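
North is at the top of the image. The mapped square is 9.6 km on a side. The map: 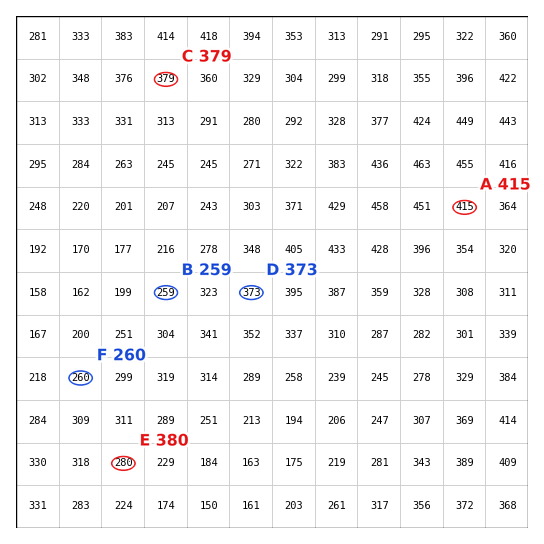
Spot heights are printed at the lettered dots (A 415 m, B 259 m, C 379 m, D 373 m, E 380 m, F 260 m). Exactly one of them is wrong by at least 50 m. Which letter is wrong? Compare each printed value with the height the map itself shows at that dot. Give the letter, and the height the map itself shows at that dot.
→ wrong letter E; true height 280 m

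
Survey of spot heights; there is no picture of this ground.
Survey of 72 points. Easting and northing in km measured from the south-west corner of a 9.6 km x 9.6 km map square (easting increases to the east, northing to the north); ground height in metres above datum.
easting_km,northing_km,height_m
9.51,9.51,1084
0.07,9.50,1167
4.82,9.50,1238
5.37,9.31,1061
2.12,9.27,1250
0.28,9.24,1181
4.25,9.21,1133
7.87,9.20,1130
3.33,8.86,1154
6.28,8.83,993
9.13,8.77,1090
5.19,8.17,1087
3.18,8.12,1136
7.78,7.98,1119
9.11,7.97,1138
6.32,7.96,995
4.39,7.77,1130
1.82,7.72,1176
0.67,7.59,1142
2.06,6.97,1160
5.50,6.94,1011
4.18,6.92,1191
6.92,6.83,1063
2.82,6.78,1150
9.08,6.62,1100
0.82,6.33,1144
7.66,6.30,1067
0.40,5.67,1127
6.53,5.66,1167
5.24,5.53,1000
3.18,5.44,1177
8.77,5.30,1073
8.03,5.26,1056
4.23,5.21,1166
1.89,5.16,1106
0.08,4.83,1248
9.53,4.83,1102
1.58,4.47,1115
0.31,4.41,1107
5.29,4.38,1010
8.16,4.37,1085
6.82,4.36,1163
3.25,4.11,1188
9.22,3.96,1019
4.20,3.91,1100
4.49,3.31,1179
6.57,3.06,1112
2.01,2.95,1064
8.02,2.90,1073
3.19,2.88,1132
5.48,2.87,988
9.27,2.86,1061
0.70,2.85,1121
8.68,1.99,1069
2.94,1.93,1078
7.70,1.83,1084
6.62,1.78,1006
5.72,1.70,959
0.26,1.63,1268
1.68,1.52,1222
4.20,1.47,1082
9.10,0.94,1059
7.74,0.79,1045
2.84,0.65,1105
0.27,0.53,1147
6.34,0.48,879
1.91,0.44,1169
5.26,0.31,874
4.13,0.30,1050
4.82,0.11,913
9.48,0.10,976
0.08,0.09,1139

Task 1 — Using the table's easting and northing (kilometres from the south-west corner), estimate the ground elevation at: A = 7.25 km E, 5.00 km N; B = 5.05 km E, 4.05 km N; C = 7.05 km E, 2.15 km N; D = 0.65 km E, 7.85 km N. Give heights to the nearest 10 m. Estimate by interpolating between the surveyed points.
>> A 1100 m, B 1100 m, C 1080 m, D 1170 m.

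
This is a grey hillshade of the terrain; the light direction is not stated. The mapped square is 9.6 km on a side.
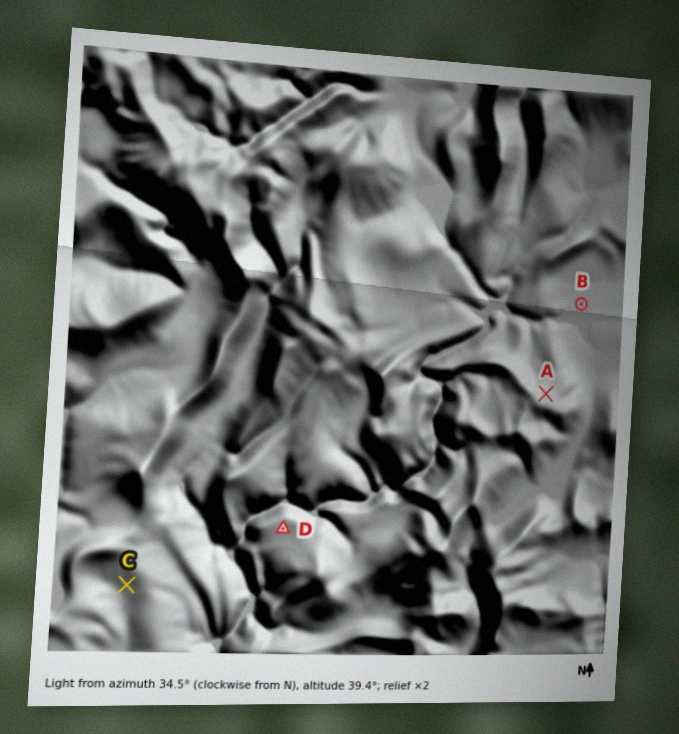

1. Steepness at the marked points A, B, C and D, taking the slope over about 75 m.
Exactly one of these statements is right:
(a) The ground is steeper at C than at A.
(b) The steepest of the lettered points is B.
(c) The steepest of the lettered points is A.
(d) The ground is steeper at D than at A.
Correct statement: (c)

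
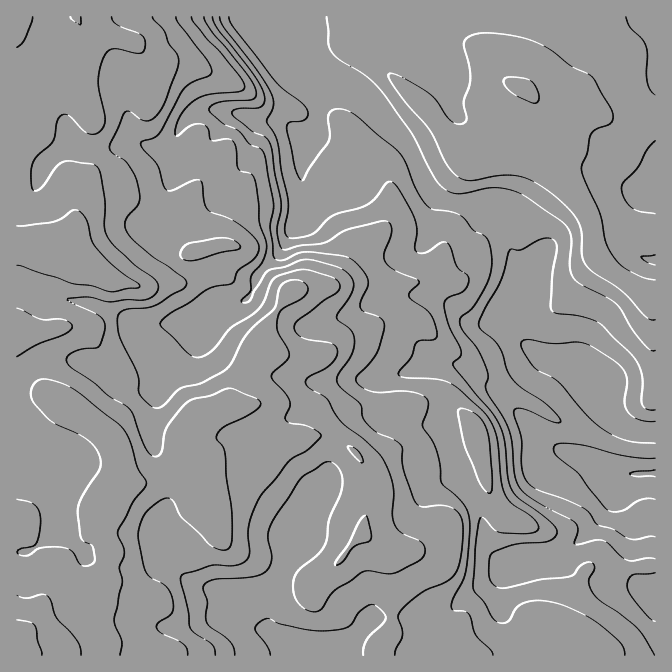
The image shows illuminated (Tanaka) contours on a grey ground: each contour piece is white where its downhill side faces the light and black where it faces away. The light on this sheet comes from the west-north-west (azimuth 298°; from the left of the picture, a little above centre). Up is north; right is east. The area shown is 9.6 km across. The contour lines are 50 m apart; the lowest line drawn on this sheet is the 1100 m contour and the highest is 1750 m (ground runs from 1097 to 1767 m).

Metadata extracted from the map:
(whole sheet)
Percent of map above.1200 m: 93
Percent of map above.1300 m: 71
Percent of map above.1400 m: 54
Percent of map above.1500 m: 38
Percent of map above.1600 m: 19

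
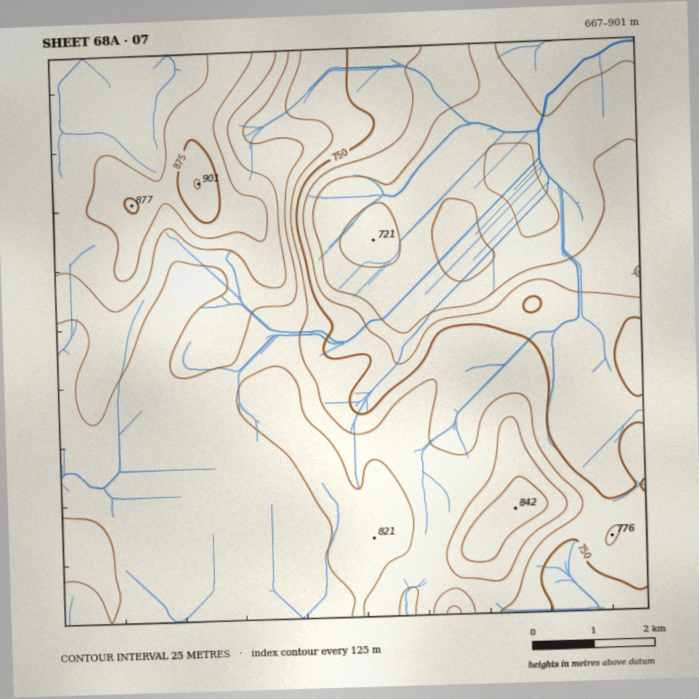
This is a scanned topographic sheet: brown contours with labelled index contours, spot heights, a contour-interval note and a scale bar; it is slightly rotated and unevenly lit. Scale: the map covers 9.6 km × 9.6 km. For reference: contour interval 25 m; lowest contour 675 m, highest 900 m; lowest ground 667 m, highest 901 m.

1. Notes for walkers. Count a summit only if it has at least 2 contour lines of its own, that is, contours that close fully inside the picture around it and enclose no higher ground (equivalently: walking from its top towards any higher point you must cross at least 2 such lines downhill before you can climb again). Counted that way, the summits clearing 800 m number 1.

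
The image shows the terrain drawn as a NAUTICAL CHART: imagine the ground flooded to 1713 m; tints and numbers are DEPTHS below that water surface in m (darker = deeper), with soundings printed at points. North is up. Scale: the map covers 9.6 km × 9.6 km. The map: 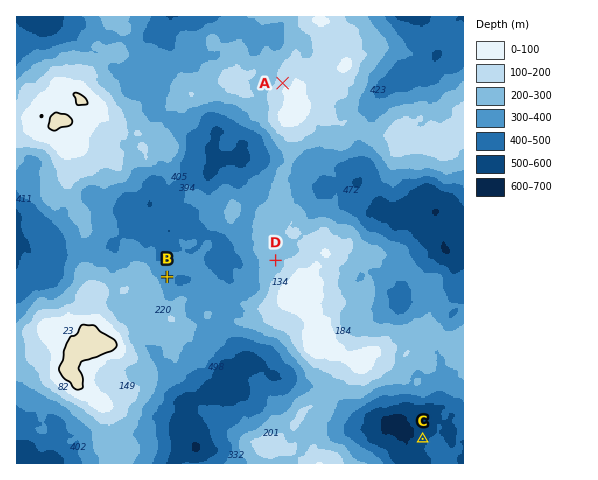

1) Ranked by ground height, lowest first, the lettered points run C B D A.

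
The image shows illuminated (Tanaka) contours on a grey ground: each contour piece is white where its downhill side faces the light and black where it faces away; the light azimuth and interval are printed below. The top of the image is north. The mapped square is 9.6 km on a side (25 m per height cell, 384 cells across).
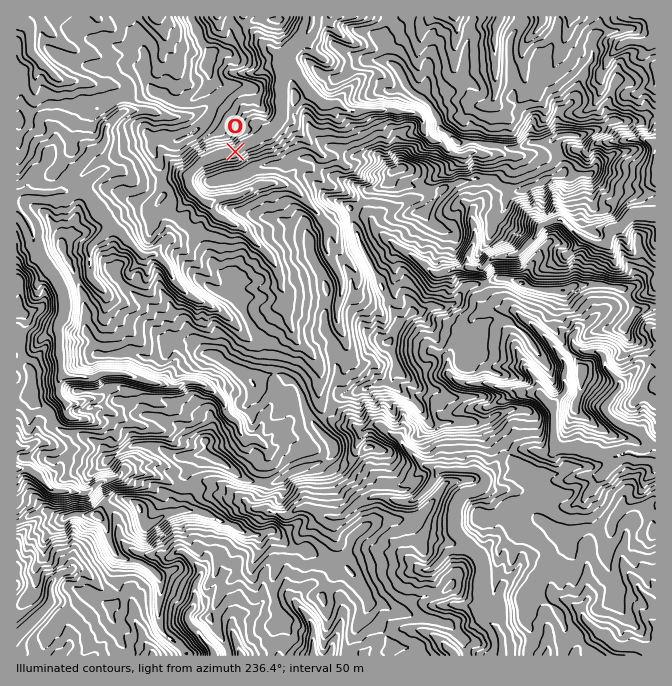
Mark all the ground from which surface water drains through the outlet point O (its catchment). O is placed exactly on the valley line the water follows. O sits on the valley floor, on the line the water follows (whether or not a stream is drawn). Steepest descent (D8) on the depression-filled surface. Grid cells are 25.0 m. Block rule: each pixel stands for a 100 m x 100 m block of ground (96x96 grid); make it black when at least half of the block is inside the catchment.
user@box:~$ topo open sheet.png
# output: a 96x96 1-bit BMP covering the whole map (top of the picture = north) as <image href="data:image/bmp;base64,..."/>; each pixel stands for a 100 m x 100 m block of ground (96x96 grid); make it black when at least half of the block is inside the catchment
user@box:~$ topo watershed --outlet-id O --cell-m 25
<image width="96" height="96" href="data:image/bmp;base64,Qk2+BAAAAAAAAD4AAAAoAAAAYAAAAGAAAAABAAEAAAAAAIAEAAATCwAAEwsAAAIAAAAAAAAA////AAAAAAAAAAAAAAAAAAAAAAAAAAAAAAAAAAAAAAAAAAAAAAAAAAAAAAAAAAAAAAAAAAAAAAAAAAAAAAAAAAAAAAAAAAAAAAAAAAAAAAAAAAAAAAAAAAAAAAAAAAAAAAAAAAAAAAAAAAAAAAAAAAAAAAAAAAAAAAAAAAAAAAAAAAAAAAAAAAAAAAAAAAAAAAAAAAAAAAAAAAAAAAAAAAAAAAAAAAAAAAAAAAAAAAAAAAAAAAAAAAAAAAAAAAAAAAAAAAAAAAAAAAAAAAAAAAAAAAAAAAAAAAAAAAAAAAAAAAAAAAAAAAAAAAAAAAAAAAAAAAAAAAAAAAAAAAAAAAAAAAAAAAAAAAAAAAAAAAAAAAAAAAAAAAAAAAAAAAAAAAAAAAAAAAAAAAAAAAAAAAAAAAAAAAAAAAAAAAAAAAAAAAAAAAAAAAAAAAAAAAAAAAAAAAAAAAAAAAAAAAAAAAAAAAAAAAAAAAAAAAAAAAAAAAAAAAAAAAAAAAAAAAAAAAAAAAAAAAAAAAAAAAAAAAAAAAAAAAAAAAAAAAAAAAAAAAAAAAAAAAAAAAAAAAAAAAwAAAAAAAAAAAAAAA4AAAAAAAAAAAAAAB4AAAAAAAAAAAAAAB8AAAAAAAAAAAAAAB/gAAAAAAAAAAAAAD/8AAAAAAAAAAAAAH//AAAAAAAAAAAAB///gAAAAAAAAAAAB///gAAAAAAAAAAAB///gAAAAAAAAAAAB///AAAAAAAAAAAAB///AAAAAAAAAAAAB///AAAAAAAAAAAAD///gAAAAAAAAAAAH///gAAAAAAAAAAAH///gAAAAAAAAAAAP///gAAAAAAAAAAAP///AAAAAAAAAAAAf///AAAAAAAAAAAA///+AAAAAAAAAAAA///+AAAAAAAAAAAA///8AAAAAAAAAAAB///8AAAAAAAAAAAD///4AAAAAAAAAAAH///4AAAAAAAAAAAH///wAAAAAAAAAAAP///wAAAAAAAAAAAP///wAAAAAAAAAAAf///gAAAAAAAAAAA////gAAAAAAAAAAB////gAAAAAAAAAAH////AAAAAAAAAAAP////gAAAAAAAAAAP////wAAAAAAAAAAP////4AAAAAAAAAAP////gAAAAAAAAAAP///+AAAAAAAAAAAP///wAAAAAAAAAAAP/5/gAAAAAAAAAAAf/wDAAAAAAAAAAAAf/gAAAAAAAAAAAAA//gAAAAAAAAAAAAAZ/AAAAAAAAAAAAAAAeAAAAAAAAAAAAAAAMAAAAAAAAAAAAAAAAAAAAAAAAAAAAAAAAAAAAAAAAAAAAAAAAAAAAAAAAAAAAAAAAAAAAAAAAAAAAAAAAAAAAAAAAAAAAAAAAAAAAAAAAAAAAAAAAAAAAAAAAAAAAAAAAAAAAAAAAAAAAAAAAAAAAAAAAAAAAAAAAAAAAAAAAAAAAAAAAAAAAAAAAAAAAAAAAAAAAAAAAAAAAAAAAAAAAAAAAAAAAAAAAAAAAAAAAAAAAAAAAAAAAAAAAAAAAAAAAAAAAAAAAAAA="/>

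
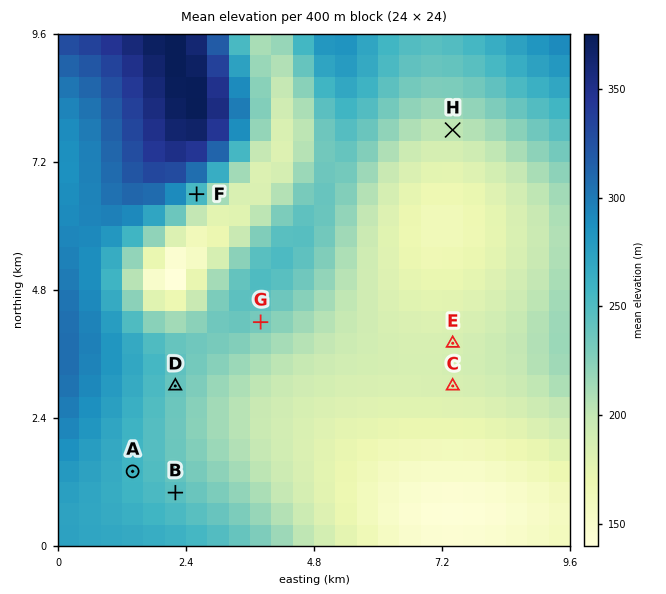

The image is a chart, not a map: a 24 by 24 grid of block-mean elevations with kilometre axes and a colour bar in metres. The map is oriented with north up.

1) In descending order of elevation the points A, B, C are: A B C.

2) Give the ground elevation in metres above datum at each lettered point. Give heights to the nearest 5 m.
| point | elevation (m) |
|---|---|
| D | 240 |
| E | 190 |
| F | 255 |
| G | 230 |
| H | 200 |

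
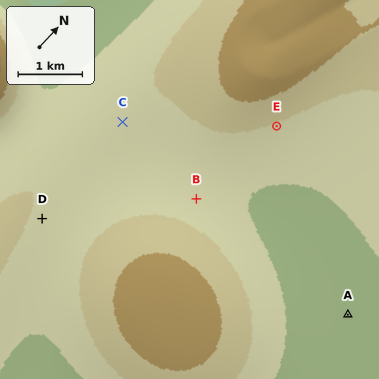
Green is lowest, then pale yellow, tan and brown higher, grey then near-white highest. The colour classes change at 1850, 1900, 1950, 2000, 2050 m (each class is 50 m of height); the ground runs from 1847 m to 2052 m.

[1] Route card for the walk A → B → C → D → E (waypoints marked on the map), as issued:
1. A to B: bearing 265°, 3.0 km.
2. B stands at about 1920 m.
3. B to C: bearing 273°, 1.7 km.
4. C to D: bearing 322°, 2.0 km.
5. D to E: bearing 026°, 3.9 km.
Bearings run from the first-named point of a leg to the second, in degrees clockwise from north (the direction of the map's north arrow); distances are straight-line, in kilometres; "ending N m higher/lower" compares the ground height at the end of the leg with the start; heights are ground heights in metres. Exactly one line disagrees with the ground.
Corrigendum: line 4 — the bearing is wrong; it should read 177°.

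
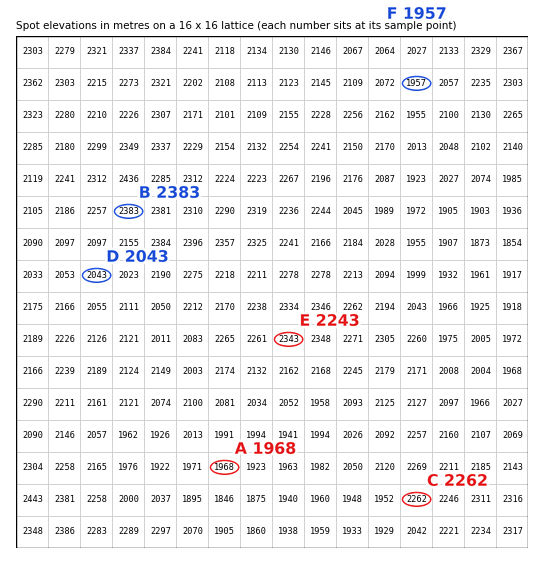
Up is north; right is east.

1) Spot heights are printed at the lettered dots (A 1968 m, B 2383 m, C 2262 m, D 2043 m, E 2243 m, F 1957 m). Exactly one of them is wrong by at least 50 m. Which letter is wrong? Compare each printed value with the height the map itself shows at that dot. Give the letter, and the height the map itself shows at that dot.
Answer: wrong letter E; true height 2343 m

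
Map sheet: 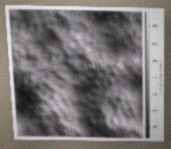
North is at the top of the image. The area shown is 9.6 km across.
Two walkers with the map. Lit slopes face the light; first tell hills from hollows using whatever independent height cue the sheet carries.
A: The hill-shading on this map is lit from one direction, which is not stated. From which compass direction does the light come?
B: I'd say NE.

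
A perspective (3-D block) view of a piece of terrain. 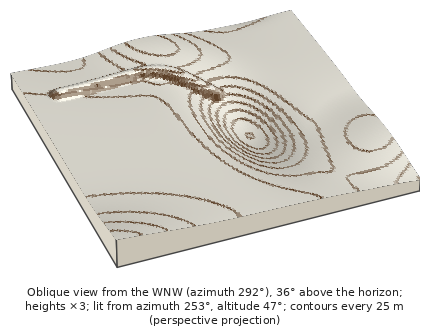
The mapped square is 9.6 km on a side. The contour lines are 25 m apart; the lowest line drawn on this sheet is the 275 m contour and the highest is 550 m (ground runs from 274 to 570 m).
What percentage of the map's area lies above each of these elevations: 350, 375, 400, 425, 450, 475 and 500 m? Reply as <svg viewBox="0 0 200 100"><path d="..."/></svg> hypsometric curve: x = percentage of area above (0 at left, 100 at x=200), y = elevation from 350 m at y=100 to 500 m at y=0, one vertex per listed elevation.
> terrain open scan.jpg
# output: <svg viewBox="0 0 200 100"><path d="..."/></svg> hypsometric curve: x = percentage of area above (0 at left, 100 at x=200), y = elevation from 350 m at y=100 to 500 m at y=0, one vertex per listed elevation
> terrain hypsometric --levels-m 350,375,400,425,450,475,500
<svg viewBox="0 0 200 100"><path d="M191 100l-4-17-7-16-17-17-67-17-68-16-16-17"/></svg>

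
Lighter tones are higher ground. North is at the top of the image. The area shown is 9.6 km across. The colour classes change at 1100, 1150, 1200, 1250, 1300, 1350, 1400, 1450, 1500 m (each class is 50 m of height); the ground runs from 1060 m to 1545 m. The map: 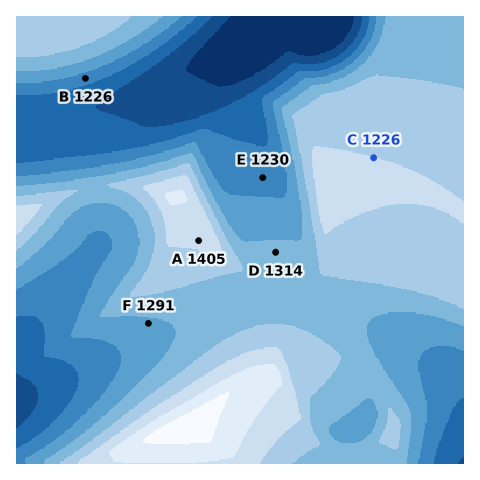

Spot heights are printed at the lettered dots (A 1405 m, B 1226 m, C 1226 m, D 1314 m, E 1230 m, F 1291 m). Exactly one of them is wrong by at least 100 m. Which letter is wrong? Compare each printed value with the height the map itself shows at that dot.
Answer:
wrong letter C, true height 1401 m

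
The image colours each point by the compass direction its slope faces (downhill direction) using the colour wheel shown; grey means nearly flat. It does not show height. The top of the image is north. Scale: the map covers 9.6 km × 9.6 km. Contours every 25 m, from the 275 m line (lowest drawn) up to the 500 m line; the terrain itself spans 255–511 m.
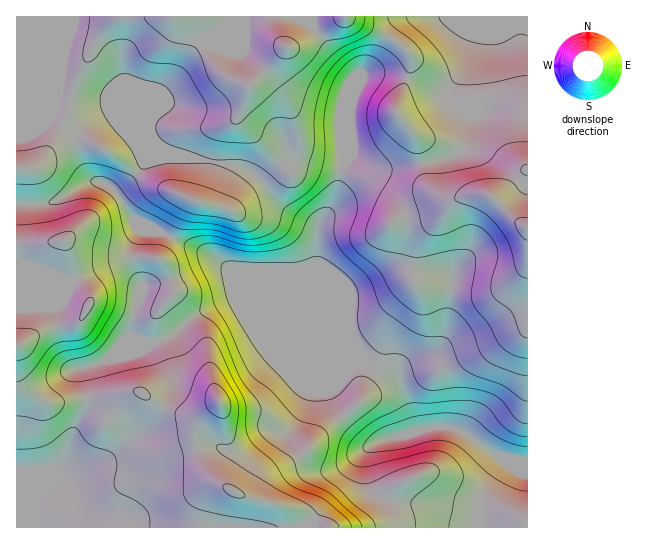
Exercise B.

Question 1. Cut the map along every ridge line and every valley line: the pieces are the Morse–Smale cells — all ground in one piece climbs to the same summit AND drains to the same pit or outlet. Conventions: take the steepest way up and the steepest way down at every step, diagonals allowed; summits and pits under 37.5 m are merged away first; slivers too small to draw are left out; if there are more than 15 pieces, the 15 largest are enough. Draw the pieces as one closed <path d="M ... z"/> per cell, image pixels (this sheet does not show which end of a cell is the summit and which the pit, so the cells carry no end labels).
<path d="M346 16l-329 0-1 187 21 2 14-2 42-22 13 3 11 8 14-12 15-17 16-4 31-2 44 8 12 6 16 15 7 11 13 12 26 15 6 8 4-11 14-19 8-37 8-8 12 8 14 4 12 0 32-6-4-22-21-30 15-42 0-14-13-12z"/><path d="M234 299l-35 14-25 22-11 5-20 4-59 25 4 22 0 16-16 28-5 24-8 12-43 18 1 39 463-1 0-14-5-2-49-7-28-1-20-7-5-5-5-14-1-29-22 16-10 4-14 0-10-5-11-13-7-12 0-8 12-21 4-16 32-13 12-13 14-5-14-14-8-4z"/><path d="M413 268l-15 1-31 16-16 6 0 39 5 16 5 8-1 1 7 7-14 5-12 13-32 13-4 16-12 21 0 8 11 17 17 13 18-1 30-20-2 4 0 19 2 12 4 9 10 8 15 4 28 1 49 7 5 2 1 15 46 0 0-67-26-4-35-24-13-5-18-1-14 4-6-1-3-15-11-29 0-16 8-9 21-6 10-8 7-18 5-51-9-5z"/><path d="M351 157l-8 8-8 37-16 24-3 23 3 21 29 71 10 11-7-22 0-39 16-6 24-13 14-4 26 3 19 5 2 2 0 13-7 44-5 12-10 8-21 6-8 9 0 16 11 29 3 15 6 1 14-4 18 1 13 5 35 24 26 4 1-291-33 30-4-4-9-3-35 6-16-10-4-6-6-19-44 5-14-4z"/><path d="M98 181l-11 2-36 20-14 2-21 0 1 283 40-16 7-7 8-30 16-28 0-16-4-22 63-26-16-6 6-40 4-11-8-20-1-13 9-22 16 0-23-11-15-25-9-8z"/><path d="M193 157l-31 2-19 6-11 14-16 14 17 26 74 34 28 19 67 27 45 42 1-3-31-72-1-37-9-8-22-12-13-12-7-11-16-15-12-6z"/><path d="M527 16l-28 0-14 15-12 6-6 24-19 32 3 9 6 6 15 7-5 30-6 8-6 3-34 9 6 18 4 6 12 8 14 2 10-4 15-2 9 3 4 4 33-31z"/><path d="M498 16l-151 1 51 26 13 12 0 14-15 42 21 30 5 23 33-8 9-6 5-15 3-20-15-7-6-6-3-9 19-32 6-24 12-6z"/>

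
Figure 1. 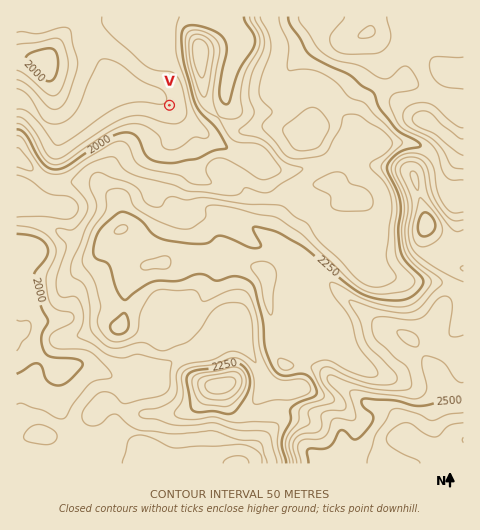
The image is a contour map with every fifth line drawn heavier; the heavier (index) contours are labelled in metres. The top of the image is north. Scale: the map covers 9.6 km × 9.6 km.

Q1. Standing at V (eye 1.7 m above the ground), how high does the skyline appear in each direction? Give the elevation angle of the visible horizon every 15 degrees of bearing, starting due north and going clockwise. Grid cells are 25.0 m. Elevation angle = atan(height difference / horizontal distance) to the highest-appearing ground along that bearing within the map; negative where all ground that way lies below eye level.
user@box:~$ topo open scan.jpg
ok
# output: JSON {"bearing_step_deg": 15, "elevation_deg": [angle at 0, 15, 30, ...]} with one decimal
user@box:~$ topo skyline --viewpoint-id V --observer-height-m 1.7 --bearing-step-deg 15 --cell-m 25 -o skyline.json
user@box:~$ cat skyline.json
{"bearing_step_deg": 15, "elevation_deg": [4.6, 8.5, 15.7, 18.1, 19.1, 18.7, 16.3, 11.6, 7.0, 7.0, 8.0, 8.3, 8.6, 9.0, 9.6, 9.0, 7.0, 4.1, 1.4, 3.5, 2.2, 0.8, 3.1, 4.8]}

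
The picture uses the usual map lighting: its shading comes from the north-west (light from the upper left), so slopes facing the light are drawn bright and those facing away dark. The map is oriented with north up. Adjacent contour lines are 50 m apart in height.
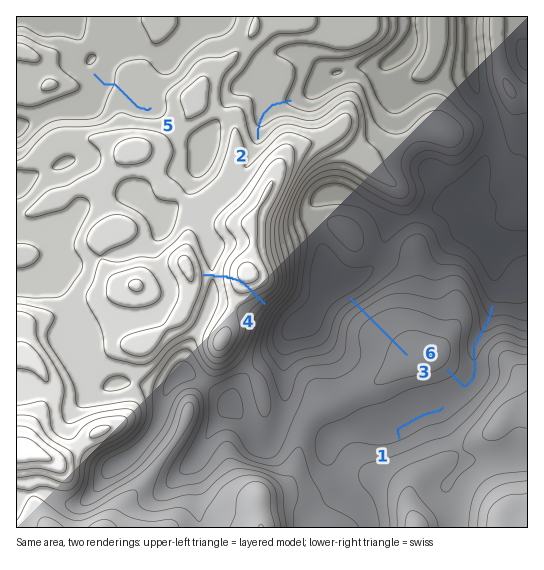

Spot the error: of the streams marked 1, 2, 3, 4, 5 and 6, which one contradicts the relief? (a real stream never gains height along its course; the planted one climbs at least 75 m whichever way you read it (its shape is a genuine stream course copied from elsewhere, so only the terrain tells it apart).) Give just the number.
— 4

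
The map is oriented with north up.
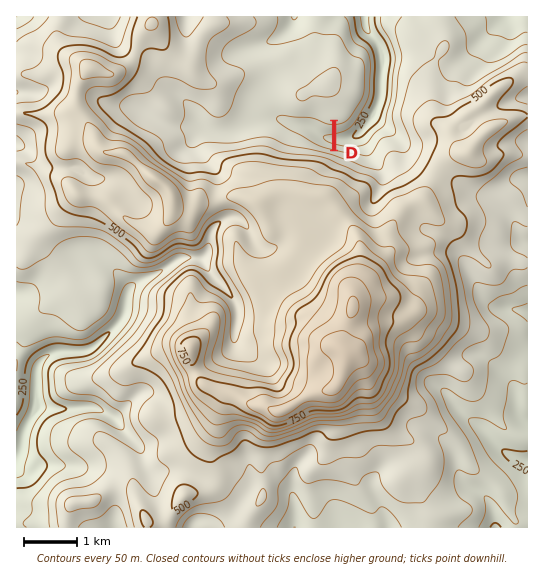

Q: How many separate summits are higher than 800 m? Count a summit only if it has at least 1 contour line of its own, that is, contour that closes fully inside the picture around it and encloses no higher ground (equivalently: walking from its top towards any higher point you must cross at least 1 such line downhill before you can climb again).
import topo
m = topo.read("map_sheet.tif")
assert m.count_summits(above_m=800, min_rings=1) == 2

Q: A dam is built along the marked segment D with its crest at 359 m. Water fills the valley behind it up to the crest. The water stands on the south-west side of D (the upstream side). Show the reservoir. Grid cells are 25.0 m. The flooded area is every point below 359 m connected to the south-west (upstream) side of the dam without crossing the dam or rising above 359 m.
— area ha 53.4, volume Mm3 11.2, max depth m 71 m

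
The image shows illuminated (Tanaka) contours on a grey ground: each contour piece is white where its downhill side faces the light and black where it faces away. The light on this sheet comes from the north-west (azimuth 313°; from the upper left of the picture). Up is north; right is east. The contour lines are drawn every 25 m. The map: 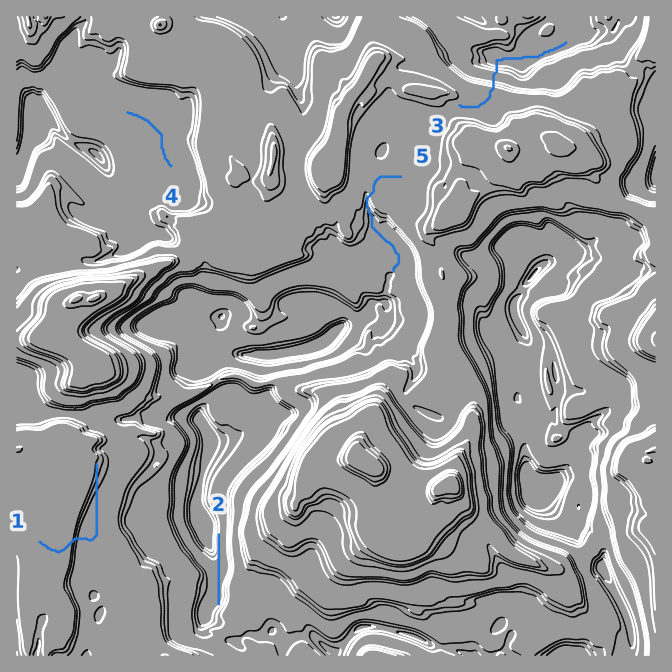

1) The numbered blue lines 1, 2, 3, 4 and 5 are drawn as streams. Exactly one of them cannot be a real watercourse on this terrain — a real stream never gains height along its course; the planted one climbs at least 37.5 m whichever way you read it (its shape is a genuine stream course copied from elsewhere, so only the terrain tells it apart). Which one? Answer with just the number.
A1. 1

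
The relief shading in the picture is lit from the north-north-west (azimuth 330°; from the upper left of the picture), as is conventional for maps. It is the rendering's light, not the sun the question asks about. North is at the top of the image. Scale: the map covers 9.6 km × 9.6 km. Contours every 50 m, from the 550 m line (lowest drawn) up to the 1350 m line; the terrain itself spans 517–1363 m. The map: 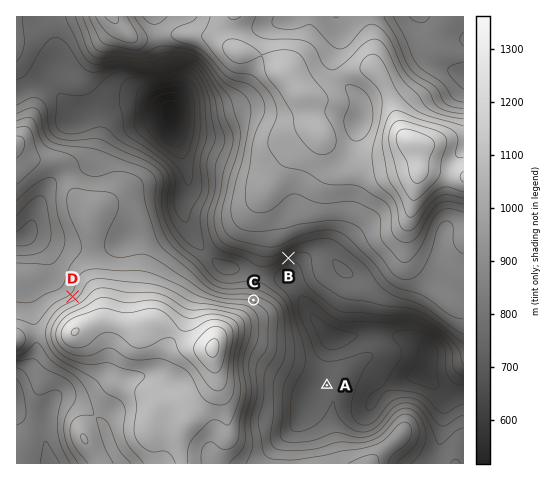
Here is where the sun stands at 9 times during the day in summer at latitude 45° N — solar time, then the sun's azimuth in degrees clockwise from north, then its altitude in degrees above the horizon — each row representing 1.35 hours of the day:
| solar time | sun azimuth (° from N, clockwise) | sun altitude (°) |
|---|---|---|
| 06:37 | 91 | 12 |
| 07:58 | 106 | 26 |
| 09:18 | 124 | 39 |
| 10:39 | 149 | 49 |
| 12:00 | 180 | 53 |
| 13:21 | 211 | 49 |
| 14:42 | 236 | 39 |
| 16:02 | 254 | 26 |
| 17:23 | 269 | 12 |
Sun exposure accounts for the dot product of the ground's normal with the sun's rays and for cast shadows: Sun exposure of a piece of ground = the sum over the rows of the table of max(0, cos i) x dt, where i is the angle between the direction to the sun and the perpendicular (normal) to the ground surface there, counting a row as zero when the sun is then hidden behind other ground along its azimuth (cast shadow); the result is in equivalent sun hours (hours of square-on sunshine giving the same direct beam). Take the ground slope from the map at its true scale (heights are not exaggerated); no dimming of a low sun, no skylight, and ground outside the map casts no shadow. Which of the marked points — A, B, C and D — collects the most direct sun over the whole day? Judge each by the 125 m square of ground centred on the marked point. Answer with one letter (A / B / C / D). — B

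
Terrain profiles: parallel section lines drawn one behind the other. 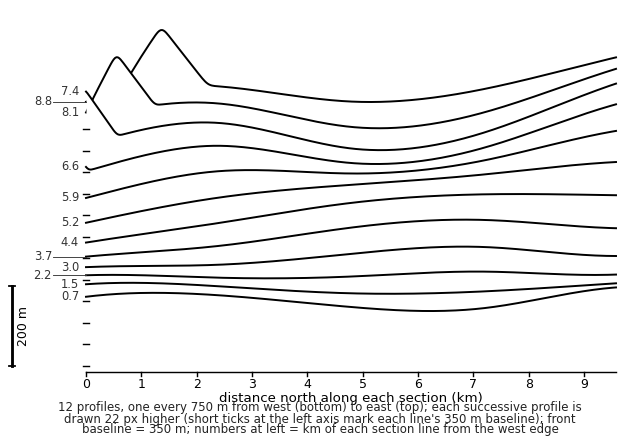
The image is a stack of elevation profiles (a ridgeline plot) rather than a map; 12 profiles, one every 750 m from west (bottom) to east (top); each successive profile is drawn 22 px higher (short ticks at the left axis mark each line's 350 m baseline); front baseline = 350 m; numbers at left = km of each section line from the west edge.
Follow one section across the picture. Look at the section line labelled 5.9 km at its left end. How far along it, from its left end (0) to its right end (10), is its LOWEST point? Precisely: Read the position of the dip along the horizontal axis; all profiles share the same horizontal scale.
0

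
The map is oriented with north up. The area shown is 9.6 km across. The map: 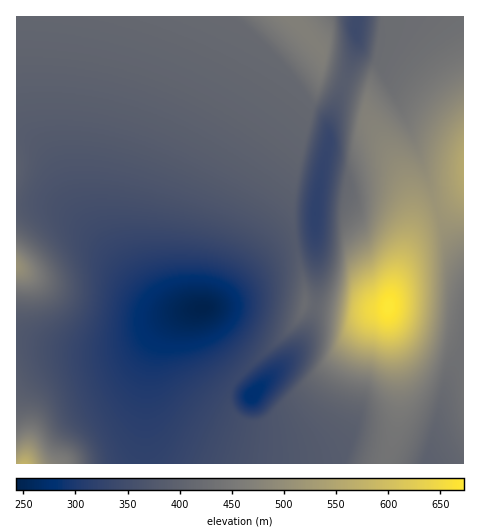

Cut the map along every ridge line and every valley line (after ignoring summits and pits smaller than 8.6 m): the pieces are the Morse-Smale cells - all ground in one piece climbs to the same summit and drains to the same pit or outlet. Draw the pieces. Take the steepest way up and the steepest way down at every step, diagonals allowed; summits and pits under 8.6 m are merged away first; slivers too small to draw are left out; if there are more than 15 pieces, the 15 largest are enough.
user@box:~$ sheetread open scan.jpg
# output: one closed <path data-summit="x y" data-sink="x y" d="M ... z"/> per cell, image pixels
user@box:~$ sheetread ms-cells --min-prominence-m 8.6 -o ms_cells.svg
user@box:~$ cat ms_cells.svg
<path data-summit="291 17" data-sink="203 308" d="M291 16l-275 1 0 115 12 4 16 14 8 11 20 43 8 12 53 63 20 21 14 8 8 2 19 0 20-5 11-8 46-43 24-11-4-19 3-49 15-69 8-15 6-37-11-15z"/><path data-summit="389 307" data-sink="203 308" d="M388 309l-13 6-7 6-30 43-28 46-18 13-20 5-12 0-15-4-13-11-5-15 3-10 4-6-14-13-13-21-7-21 0-18-8 1-13 6-19 20-10 25-4 34-2 68 241 1 10-31 5-33-1-26z"/><path data-summit="389 307" data-sink="315 214" d="M346 82l-3 3-15 40 1 19-13 60 1 83-2 19 31 5 36-1 4-1 3-4 4-18 15-45 4-18 0-25-13-34-32-50 1-21-4-4z"/><path data-summit="389 307" data-sink="426 463" d="M438 212l-14 6-9 10-12 28-14 44-1 19 11 55 1 26-5 33-9 31 78-1 0-205-16-22z"/><path data-summit="24 463" data-sink="203 308" d="M182 314l-14 5-32 24-25 8-34 0-44-9-16-2-1 123 128 1 2-69 4-34 6-18 8-14z"/><path data-summit="17 266" data-sink="203 308" d="M47 205l-31 1 1 134 16 2 44 9 34 0 25-8 32-24 23-8-16-1-17-7-20-17-49-56-21-17z"/><path data-summit="463 167" data-sink="356 31" d="M463 16l-106 1-1 17 3 13 6 10 14 7 22 42 13 32 24 73 10-5 16-12z"/><path data-summit="305 304" data-sink="203 308" d="M294 244l-11 3-12 7-46 43-11 8-13 4-2 3 1 15 7 21 13 21 14 12 61-58 8-12 2-7 0-14z"/><path data-summit="389 307" data-sink="252 396" d="M321 306l-6 1-5 18-14 25-44 45-17-13-3 2-4 7 0 14 4 8 7 8 13 6 20 1 20-5 13-8 10-11 23-40 30-43 7-6 12-6-41 2z"/><path data-summit="389 307" data-sink="356 31" d="M358 43l-13 39 19 8 4 4-1 21 32 50 8 17 5 17 0 25-3 18 9-20 19-13-23-71-13-32-22-42-17-10z"/><path data-summit="291 17" data-sink="315 214" d="M321 72l-5 24-7 10-15 69-3 49 4 20 13-3 7-5 2-40 12-52-1-19 16-41-1-3-15-4z"/><path data-summit="389 307" data-sink="203 308" d="M19 133l-3 0 0 71 31 1 9 2 19 11 22 20 1-2-26-32-24-50-12-12z"/><path data-summit="291 17" data-sink="356 31" d="M356 16l-65 1 31 33 1 9-3 12 8 6 16 5 14-36-2-12z"/><path data-summit="305 304" data-sink="252 396" d="M308 304l-4 1-3 10-6 8-61 58 15 13 3 1 39-39 10-13 9-18 5-17-1-3z"/><path data-summit="305 304" data-sink="315 214" d="M315 231l-2 8-18 5 9 39 1 21 4 1 5 0 2-3z"/>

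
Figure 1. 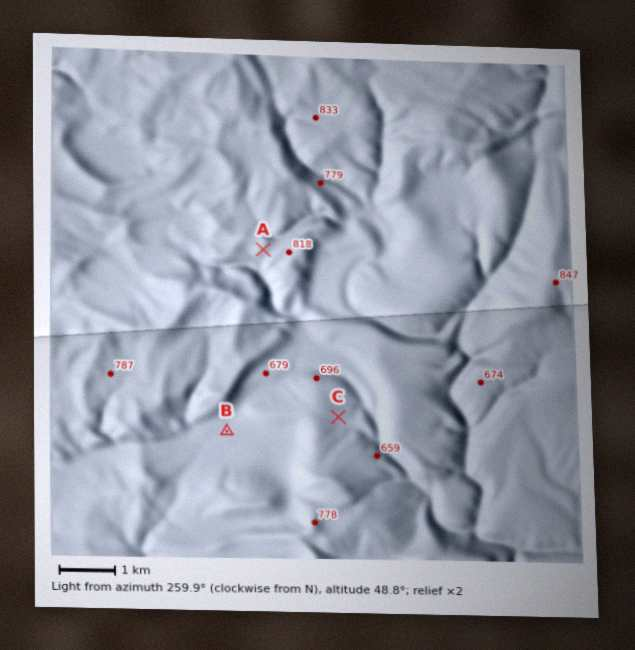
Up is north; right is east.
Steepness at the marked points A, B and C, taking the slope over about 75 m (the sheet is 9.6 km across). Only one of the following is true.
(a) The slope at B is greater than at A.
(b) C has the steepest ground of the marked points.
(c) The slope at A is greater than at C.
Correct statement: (c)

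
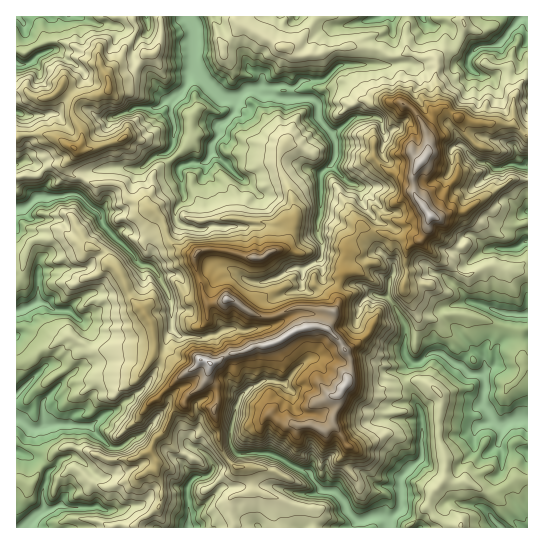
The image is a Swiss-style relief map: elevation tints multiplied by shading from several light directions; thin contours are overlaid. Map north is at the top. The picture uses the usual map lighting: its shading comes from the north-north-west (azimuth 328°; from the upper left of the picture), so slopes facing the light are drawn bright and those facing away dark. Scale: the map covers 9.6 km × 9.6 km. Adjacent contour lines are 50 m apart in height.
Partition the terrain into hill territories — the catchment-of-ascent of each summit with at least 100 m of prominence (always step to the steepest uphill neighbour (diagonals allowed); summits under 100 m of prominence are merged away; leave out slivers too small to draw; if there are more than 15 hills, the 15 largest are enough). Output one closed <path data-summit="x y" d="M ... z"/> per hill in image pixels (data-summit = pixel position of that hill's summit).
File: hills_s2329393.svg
<path data-summit="210 363" d="M527 16l-338 0 4 10 2 41-6 7-4 13-13 14-1 13 4 11-2 18-7 10-11 3-12 11-6 2-31-1-19 4-12 23-22 2-10 0 6-19-10-11-10-6-13 4 1 363 511-1 0-314-5 0-4 6 0 8 5 8 1 7-10 6-26 1-14-12-5-2-5 1-8 10 0 7 14 9-14 12-6 9-9-8-11-3-8-8-13 5-16 3-1-7-14-15-4-8-2-12 3-9-12-15-4-17-5-6 6-9 22-19 2-20-2-4-2-10-4-4-22 0 0-11-6-9-8-9-11 0-13 13-4-2-22-1 0-9 11-9 21 0 16-15 70-1 7-19 9-14 0-8 8 4 12-2 6 4 2 10 5 5 15 7-5 10 1 6 9 8 15 4 8 18 2 9 8 15 0 10 4 15-12-5-28-5-10 10 0 3 10 11 12 3 7 5 7 0 4 11 22 20 0 4z"/><path data-summit="430 217" d="M427 24l-3 10-12 19-3 11-70 1-16 15-21 0-11 9 0 9 22 1 4 2 13-13 11 0 8 9 6 9 0 11 22 0 4 4 2 10 2 4-2 20-16 13-12 15 5 6 4 17 12 15-3 9 2 12 4 8 14 15 1 7 16-3 13-5 8 8 11 3 9 8 6-9 14-12-14-9 0-7 8-10 5-1 5 2 14 12 26-1 10-6-1-7-5-8 0-8 4-6 5-2 0-8-1-4-22-20-4-11-7 0-7-5-12-3-10-11 0-3 10-10 38 9-2-24-8-15-2-9-8-18-15-4-9-8-1-6 5-10-15-7-5-5-3-11-5-3-12 2z"/><path data-summit="74 147" d="M187 16l-40 0 1 15-5 4-33-11-11 1-20-9-60 1 5 6 3 12 5 6 7 13-12 10-11-1 0 100 13-2 10 6 8 7 2 8-4 5-2 10 32-2 12-23 19-4 31 1 6-2 12-11 11-3 6-6 3-16-4-17 1-13 13-14 4-13 6-7-2-41z"/>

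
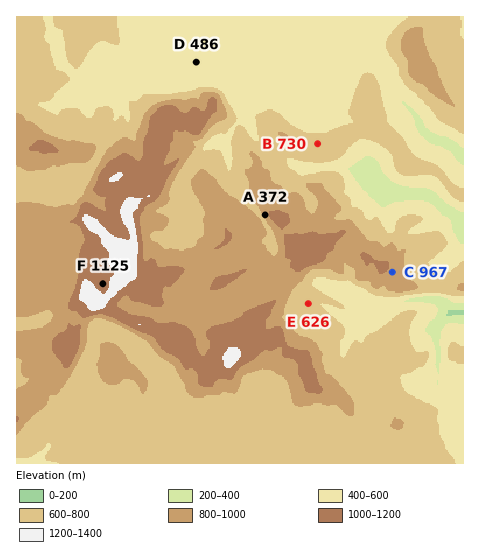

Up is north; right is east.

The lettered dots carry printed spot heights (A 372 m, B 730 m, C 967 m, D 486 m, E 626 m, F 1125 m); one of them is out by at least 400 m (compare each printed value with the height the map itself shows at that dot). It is A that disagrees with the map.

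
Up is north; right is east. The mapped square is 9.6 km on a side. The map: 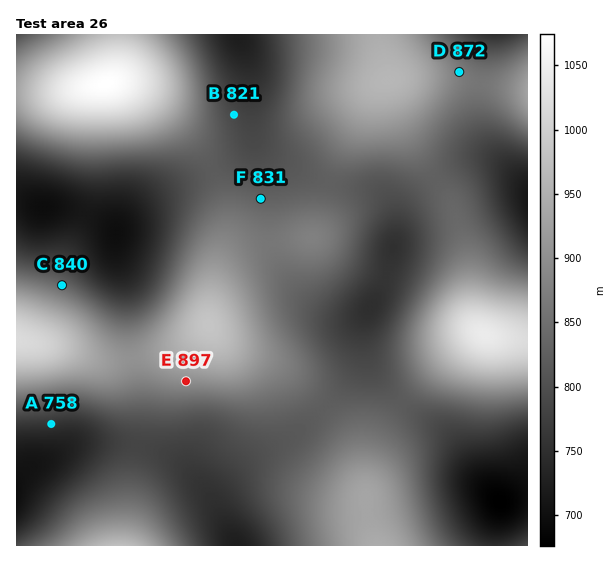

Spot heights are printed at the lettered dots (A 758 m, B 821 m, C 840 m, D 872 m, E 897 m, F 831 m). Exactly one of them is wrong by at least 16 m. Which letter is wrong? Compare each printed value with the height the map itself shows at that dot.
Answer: B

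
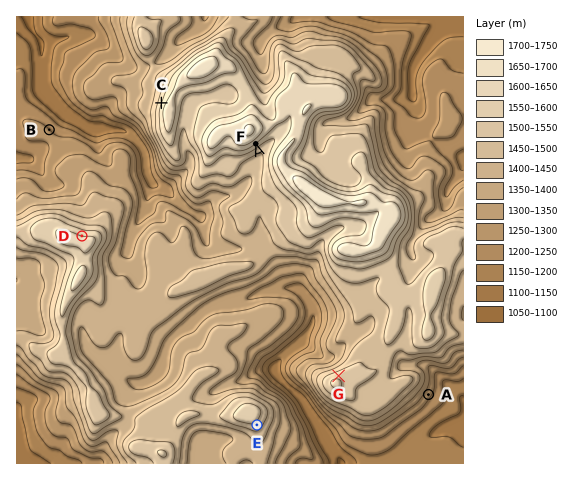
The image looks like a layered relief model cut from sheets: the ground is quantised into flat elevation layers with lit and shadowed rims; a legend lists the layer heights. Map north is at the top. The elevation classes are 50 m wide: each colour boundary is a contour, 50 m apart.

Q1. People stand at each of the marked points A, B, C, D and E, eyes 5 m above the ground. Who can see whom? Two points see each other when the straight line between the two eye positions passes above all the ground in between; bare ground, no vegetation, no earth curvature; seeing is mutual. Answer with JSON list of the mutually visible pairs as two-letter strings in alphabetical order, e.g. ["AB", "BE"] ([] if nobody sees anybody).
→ ["BC", "BD", "CD"]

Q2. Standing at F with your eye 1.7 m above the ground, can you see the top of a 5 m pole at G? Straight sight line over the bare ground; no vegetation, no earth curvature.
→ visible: true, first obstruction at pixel None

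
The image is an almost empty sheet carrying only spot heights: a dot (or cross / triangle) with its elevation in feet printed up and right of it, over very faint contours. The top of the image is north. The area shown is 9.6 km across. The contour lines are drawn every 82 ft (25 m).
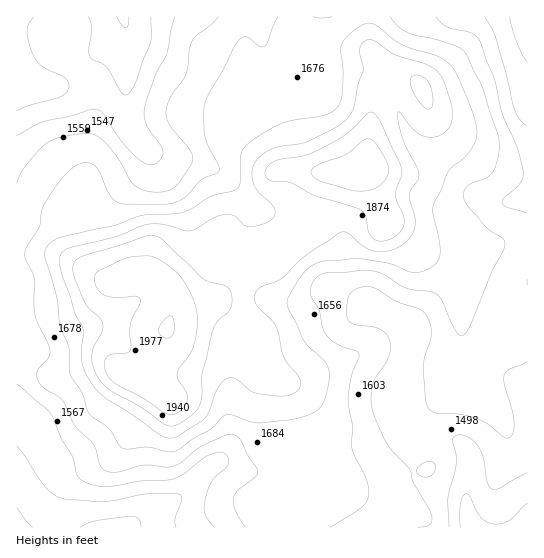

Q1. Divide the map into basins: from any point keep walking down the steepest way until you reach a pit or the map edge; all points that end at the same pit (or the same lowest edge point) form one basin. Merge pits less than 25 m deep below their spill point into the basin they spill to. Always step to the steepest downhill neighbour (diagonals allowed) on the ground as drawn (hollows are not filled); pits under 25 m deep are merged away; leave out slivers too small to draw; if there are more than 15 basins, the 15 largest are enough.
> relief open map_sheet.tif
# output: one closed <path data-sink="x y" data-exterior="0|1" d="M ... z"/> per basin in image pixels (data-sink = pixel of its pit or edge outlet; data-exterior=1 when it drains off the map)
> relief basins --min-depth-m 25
<path data-sink="123 17" data-exterior="1" d="M369 16l-352 0-1 239 39 0 12 4 43 22 8-1 13-7 24 3 8 5 6 9 4 23 5-4 39-10 26-27 46-29 4-6 10-31 12-24 7-9 33 0 16-7-3-25 5-30 8-6 40-18-19-18-31-19z"/><path data-sink="527 527" data-exterior="1" d="M370 167l-15 6-33 0-7 9-12 24-10 31-4 6-46 29-26 27-16 4 14 0 6 2 31 30 15 32 20 20 9 46 8 14 28 28 11 16 18 8 20 15 2 14 144 0 1-290-18 1-39 16-20 0-28-4-36-29-3-13-13-30z"/><path data-sink="110 527" data-exterior="1" d="M55 255l-39 2 0 270 275 1 1-14 9-5 8-15 3-9 0-14-16-36-8-44-3-5-18-19-15-32-31-30-6-2-8 0-26 6-7 3-3 4 1-17-3-9-4-7-10-7-24-3-13 7-8 1-43-22z"/><path data-sink="527 17" data-exterior="1" d="M527 16l-158 1 2 33 31 19 19 18-32 14-16 10-5 30 3 38 13 30 3 13 36 29 28 4 20 0 39-16 18-2z"/>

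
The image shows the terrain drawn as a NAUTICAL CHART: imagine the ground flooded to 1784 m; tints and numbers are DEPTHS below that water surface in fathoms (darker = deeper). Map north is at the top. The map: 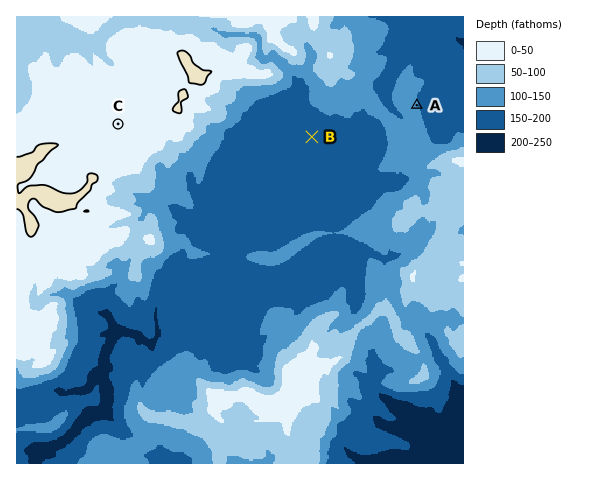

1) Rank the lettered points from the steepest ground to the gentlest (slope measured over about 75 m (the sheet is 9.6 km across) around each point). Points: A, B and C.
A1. A C B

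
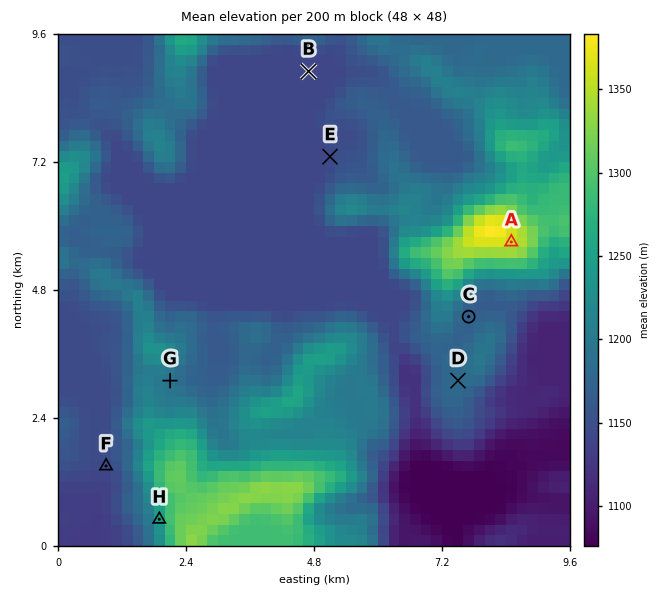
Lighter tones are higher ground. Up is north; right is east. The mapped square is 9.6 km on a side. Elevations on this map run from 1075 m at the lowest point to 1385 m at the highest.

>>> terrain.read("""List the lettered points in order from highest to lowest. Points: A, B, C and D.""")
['A', 'D', 'C', 'B']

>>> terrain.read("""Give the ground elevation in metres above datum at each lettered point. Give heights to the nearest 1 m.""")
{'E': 1143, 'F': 1145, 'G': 1193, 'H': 1241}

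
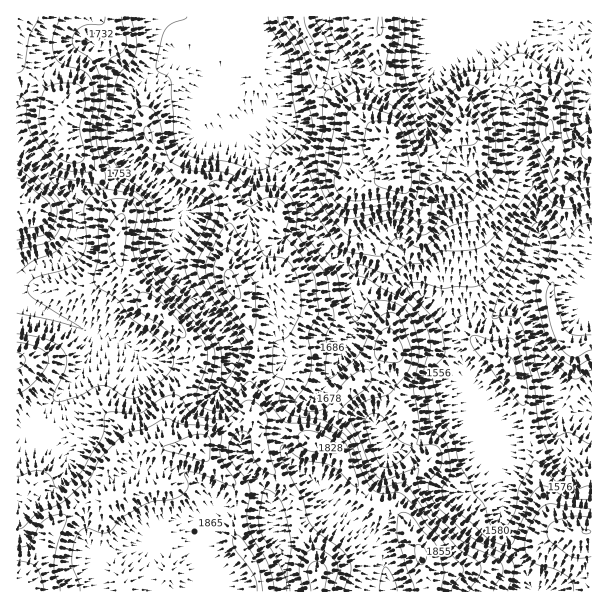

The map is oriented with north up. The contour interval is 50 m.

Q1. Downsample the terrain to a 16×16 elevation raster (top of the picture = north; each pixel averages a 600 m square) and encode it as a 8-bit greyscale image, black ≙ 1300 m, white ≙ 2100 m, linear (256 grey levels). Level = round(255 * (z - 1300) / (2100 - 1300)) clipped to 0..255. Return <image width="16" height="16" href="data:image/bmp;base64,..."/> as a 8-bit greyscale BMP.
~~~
<image width="16" height="16" href="data:image/bmp;base64,Qk02BQAAAAAAADYEAAAoAAAAEAAAABAAAAABAAgAAAAAAAABAAATCwAAEwsAAAABAAAAAAAAAAAAAAEBAQACAgIAAwMDAAQEBAAFBQUABgYGAAcHBwAICAgACQkJAAoKCgALCwsADAwMAA0NDQAODg4ADw8PABAQEAAREREAEhISABMTEwAUFBQAFRUVABYWFgAXFxcAGBgYABkZGQAaGhoAGxsbABwcHAAdHR0AHh4eAB8fHwAgICAAISEhACIiIgAjIyMAJCQkACUlJQAmJiYAJycnACgoKAApKSkAKioqACsrKwAsLCwALS0tAC4uLgAvLy8AMDAwADExMQAyMjIAMzMzADQ0NAA1NTUANjY2ADc3NwA4ODgAOTk5ADo6OgA7OzsAPDw8AD09PQA+Pj4APz8/AEBAQABBQUEAQkJCAENDQwBEREQARUVFAEZGRgBHR0cASEhIAElJSQBKSkoAS0tLAExMTABNTU0ATk5OAE9PTwBQUFAAUVFRAFJSUgBTU1MAVFRUAFVVVQBWVlYAV1dXAFhYWABZWVkAWlpaAFtbWwBcXFwAXV1dAF5eXgBfX18AYGBgAGFhYQBiYmIAY2NjAGRkZABlZWUAZmZmAGdnZwBoaGgAaWlpAGpqagBra2sAbGxsAG1tbQBubm4Ab29vAHBwcABxcXEAcnJyAHNzcwB0dHQAdXV1AHZ2dgB3d3cAeHh4AHl5eQB6enoAe3t7AHx8fAB9fX0Afn5+AH9/fwCAgIAAgYGBAIKCggCDg4MAhISEAIWFhQCGhoYAh4eHAIiIiACJiYkAioqKAIuLiwCMjIwAjY2NAI6OjgCPj48AkJCQAJGRkQCSkpIAk5OTAJSUlACVlZUAlpaWAJeXlwCYmJgAmZmZAJqamgCbm5sAnJycAJ2dnQCenp4An5+fAKCgoAChoaEAoqKiAKOjowCkpKQApaWlAKampgCnp6cAqKioAKmpqQCqqqoAq6urAKysrACtra0Arq6uAK+vrwCwsLAAsbGxALKysgCzs7MAtLS0ALW1tQC2trYAt7e3ALi4uAC5ubkAurq6ALu7uwC8vLwAvb29AL6+vgC/v78AwMDAAMHBwQDCwsIAw8PDAMTExADFxcUAxsbGAMfHxwDIyMgAycnJAMrKygDLy8sAzMzMAM3NzQDOzs4Az8/PANDQ0ADR0dEA0tLSANPT0wDU1NQA1dXVANbW1gDX19cA2NjYANnZ2QDa2toA29vbANzc3ADd3d0A3t7eAN/f3wDg4OAA4eHhAOLi4gDj4+MA5OTkAOXl5QDm5uYA5+fnAOjo6ADp6ekA6urqAOvr6wDs7OwA7e3tAO7u7gDv7+8A8PDwAPHx8QDy8vIA8/PzAPT09AD19fUA9vb2APf39wD4+PgA+fn5APr6+gD7+/sA/Pz8AP39/QD+/v4A////AODEvLm3tbunu5qUpohrWWXPx723trayn6KVnJtpTmd3uMPKwry2rKGVl5VsRztWV6uqw8XHxK2jn41mZT84PS6jpbLAxr2yo6BxYlU4NzAcqZ+joqyTpIx5e21KNjwrF7SclZakj4+MdXN+TjpIJzWUkZSlpn+bkXhlcUg3NDA9kJaipXmUpJV2V05AQDMyOp2PqI1qkJWGYmFdWFBDLjzGl6ONY3qGfGuGgH1nVz5KqZeLamx1a2eFqrSWgGZbbp+0e3JjWlpig6q1jZBmc3ipt4FsX1taXn6cj26BYnJmq6KEZV5cXWKBh39bYGFjXK2VimpfXl10hZSHWVlbWVU="/>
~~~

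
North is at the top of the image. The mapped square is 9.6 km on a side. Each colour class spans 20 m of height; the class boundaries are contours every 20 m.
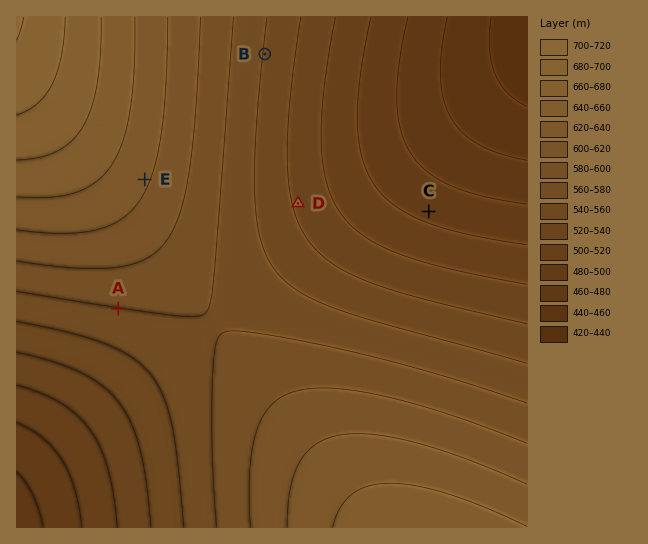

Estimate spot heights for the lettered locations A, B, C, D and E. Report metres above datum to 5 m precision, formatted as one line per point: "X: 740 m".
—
A: 580 m
B: 560 m
C: 495 m
D: 535 m
E: 625 m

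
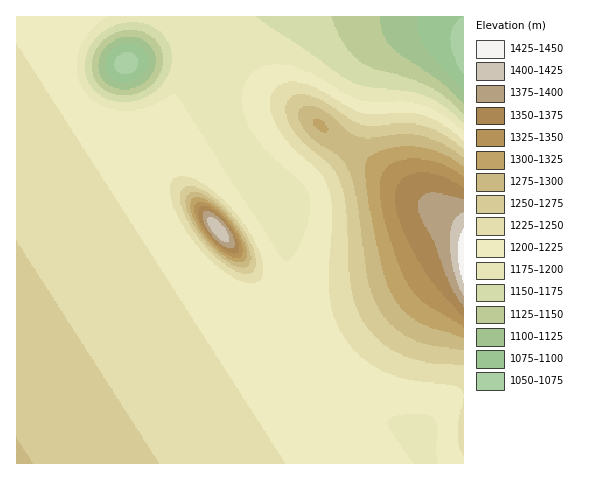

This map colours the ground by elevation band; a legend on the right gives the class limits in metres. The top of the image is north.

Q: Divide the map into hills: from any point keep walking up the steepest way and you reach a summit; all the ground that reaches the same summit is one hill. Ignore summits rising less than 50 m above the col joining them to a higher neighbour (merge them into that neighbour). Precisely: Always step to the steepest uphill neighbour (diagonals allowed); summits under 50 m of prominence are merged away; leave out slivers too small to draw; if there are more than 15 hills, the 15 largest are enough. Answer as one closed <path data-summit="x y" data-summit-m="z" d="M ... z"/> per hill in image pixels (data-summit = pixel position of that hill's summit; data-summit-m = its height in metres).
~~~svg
<path data-summit="17 463" data-summit-m="1278" d="M237 16l-41 0-67 47-2-1 7-23 0-23-118 1 1 447 411-1-8-32-25-7-28-12-23-16-24-24-12-18-11-21-7-22-2-14-7 7-18 1-18-5-15-10-19-15-19-20-18-26-13-25-6-19 0-17 2-7 15-17 31-20 15-12 1-13-3-19 2-26 9-23z"/><path data-summit="463 256" data-summit-m="1449" d="M463 16l-225 0-15 24-7 30 4 35 14 32 21 29 36 38-4 35 2 63 5 21 9 23 17 26 30 29 33 19 37 11 8 33 36-1z"/><path data-summit="218 229" data-summit-m="1422" d="M220 101l-1 9-8 9-39 25-14 15-3 9 2 27 13 28 11 16 30 36 34 25 18 5 18-1 8-7-2-58 4-35-49-54-17-32z"/>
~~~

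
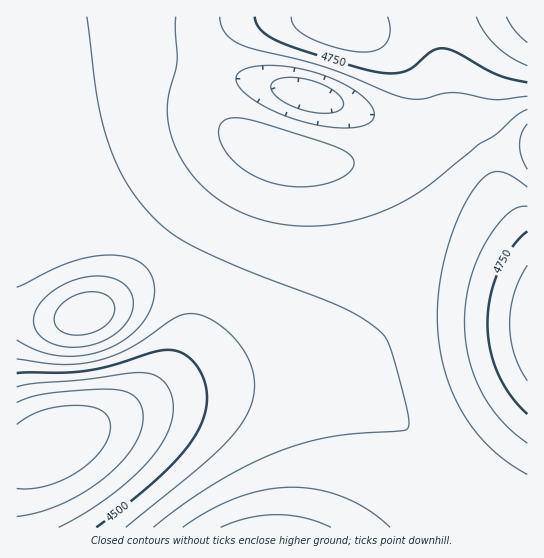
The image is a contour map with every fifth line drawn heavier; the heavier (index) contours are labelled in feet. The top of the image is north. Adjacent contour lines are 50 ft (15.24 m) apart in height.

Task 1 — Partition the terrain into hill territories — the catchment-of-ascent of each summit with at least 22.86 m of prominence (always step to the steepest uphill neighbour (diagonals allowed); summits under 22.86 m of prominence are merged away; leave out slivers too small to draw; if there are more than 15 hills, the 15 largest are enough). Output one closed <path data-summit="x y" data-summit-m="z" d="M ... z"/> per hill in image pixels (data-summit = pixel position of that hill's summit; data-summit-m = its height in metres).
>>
<path data-summit="527 17" data-summit-m="1488" d="M527 16l-510 0-1 174 31 37 58 1 20 5 24 12 24 24 11 18 4 12 1 28-4 18-6 14-14 19-11 11-37 25 4 1 29-14 36-12 124-25 32-13 15-11 14-15 9-15 12-31 15-28 16-24 34-44 18-18 18-10 35-6z"/><path data-summit="273 527" data-summit-m="1441" d="M306 381l-57 0-71 12-53 19-64 27-26 13-18 3-1 72 491 0-36-26-30-28-24-28-18-27-12-11-33-16z"/><path data-summit="527 323" data-summit-m="1475" d="M527 149l-34 6-18 10-18 18-34 44-16 24-31 66-11 14-15 14-24 14-16 5-92 17-41 12 72-12 57 0 52 11 29 15 12 11 30 41 42 42 36 27 20 0z"/><path data-summit="85 313" data-summit-m="1443" d="M17 191l-1 263 10 1 91-40 37-26 17-18 12-20 6-24 0-20-5-20-5-10-11-15-19-17-24-12-20-5-58-1z"/>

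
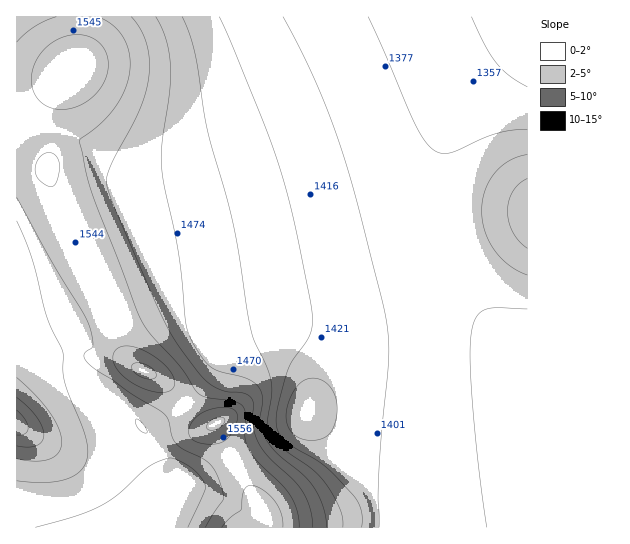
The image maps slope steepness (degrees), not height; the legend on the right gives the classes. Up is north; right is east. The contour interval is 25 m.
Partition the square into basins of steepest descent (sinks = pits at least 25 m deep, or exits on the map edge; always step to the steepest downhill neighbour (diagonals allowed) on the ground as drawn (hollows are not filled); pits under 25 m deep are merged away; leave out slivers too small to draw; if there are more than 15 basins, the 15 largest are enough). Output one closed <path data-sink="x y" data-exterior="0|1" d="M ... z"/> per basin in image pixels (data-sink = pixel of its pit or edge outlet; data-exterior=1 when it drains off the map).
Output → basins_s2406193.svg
<path data-sink="527 17" data-exterior="1" d="M527 16l-511 1 1 68 26-2 29-13-12 19-7 21-5 64 23 56 37 75 13 45 6 9 18 13 17 7 9 0 19-11 27-20 25-12 27-7 29 0 19 6 13 8 11 11 10 16 5 21 0 24-5 23-8 17-34 32-39 22-7 8-4 11 269-1z"/><path data-sink="171 501" data-exterior="0" d="M69 72l-26 11-27 3 0 441 241 1 4-7-2-14-35-62-8-20-13-1-34-39-11-8-25-12-9-10-16-50-52-108-8-23 4-35 0-22 5-22z"/><path data-sink="307 410" data-exterior="0" d="M298 329l-29 0-27 7-25 12-39 28-7 3-12-1 14 12 30 34 13 1 8 20 35 62 3 12 8-10 44-26 29-28 12-32 1-32-5-21-6-11-15-16-8-6z"/>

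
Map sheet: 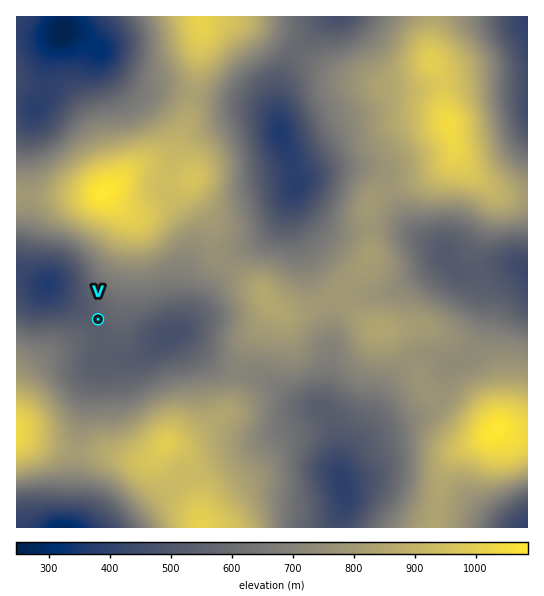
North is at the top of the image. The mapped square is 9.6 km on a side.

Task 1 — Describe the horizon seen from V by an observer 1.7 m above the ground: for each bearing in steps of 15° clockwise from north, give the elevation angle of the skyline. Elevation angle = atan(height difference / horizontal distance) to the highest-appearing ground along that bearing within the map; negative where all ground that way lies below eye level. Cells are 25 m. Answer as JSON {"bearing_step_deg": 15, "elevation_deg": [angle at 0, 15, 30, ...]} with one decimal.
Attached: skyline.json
{"bearing_step_deg": 15, "elevation_deg": [13.7, 14.1, 12.6, 8.4, 8.0, 7.3, 6.2, 4.8, 5.0, 7.1, 10.0, 8.7, 7.2, 6.7, 10.7, 10.6, 7.3, 4.8, 0.0, -2.9, -3.7, 1.0, 5.7, 10.3]}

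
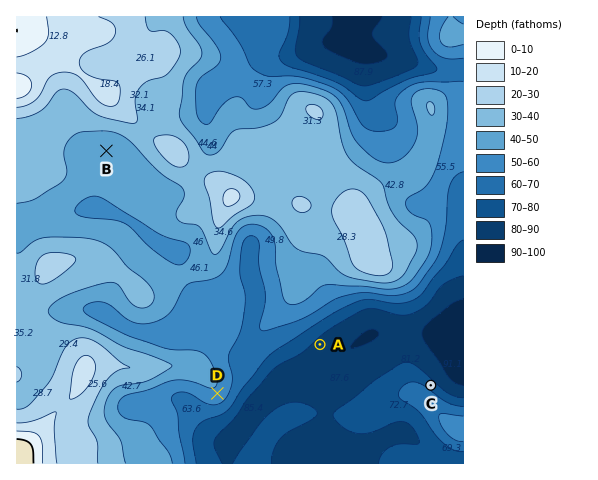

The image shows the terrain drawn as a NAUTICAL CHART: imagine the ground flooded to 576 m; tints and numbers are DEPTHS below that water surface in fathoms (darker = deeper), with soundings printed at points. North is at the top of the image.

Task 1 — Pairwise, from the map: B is higher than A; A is lower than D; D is higher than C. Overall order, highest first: B D C A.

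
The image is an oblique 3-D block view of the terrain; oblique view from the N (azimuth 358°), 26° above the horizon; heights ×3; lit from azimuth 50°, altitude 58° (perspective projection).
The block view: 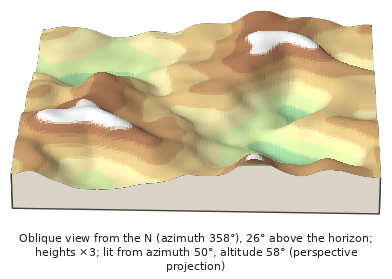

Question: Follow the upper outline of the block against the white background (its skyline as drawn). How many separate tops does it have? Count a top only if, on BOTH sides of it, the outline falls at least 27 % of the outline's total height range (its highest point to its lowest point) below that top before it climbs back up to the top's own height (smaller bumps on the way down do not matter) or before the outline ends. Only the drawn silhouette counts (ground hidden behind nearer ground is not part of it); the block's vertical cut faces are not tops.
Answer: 1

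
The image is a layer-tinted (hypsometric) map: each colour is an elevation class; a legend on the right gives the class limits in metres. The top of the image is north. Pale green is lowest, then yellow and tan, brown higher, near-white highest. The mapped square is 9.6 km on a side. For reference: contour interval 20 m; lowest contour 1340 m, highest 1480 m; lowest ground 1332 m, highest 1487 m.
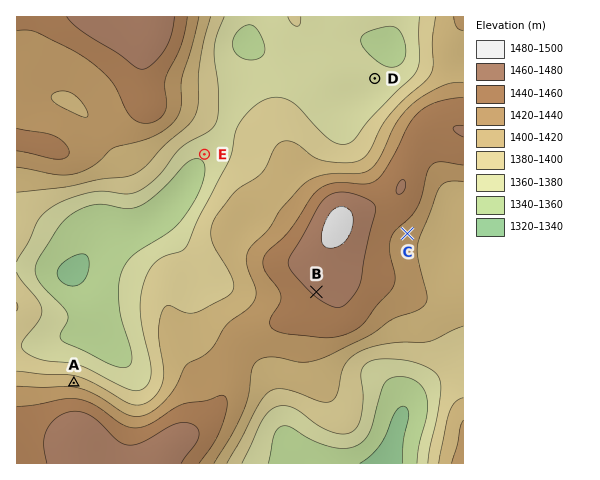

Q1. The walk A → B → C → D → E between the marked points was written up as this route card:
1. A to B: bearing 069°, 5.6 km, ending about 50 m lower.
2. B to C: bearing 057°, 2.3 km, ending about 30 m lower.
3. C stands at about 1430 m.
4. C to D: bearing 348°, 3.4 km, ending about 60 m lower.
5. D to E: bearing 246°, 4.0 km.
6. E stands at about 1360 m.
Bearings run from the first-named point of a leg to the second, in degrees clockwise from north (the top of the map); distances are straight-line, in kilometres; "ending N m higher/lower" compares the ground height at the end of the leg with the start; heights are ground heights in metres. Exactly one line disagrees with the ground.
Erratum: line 1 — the sense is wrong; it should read higher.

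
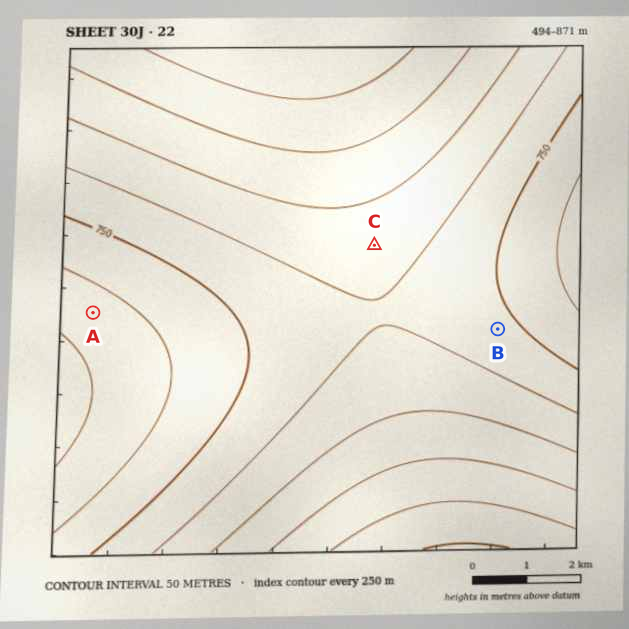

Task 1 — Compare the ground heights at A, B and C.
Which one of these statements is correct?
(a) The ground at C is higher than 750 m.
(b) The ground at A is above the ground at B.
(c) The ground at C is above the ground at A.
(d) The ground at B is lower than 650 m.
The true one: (b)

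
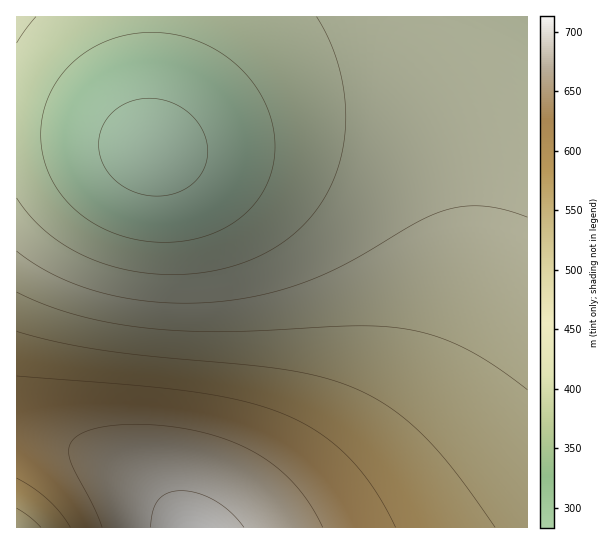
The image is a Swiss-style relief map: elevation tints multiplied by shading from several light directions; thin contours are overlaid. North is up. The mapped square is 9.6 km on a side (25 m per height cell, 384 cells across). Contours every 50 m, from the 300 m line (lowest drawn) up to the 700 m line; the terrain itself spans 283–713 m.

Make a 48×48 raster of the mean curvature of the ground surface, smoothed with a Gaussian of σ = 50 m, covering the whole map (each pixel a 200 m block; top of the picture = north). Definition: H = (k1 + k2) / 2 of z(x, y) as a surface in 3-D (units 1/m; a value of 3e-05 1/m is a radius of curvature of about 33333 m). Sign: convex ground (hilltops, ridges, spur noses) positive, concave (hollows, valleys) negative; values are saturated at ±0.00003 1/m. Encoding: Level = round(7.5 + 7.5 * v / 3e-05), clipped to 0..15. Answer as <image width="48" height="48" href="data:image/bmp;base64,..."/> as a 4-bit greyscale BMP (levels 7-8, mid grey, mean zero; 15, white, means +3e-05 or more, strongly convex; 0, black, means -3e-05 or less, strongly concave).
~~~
<image width="48" height="48" href="data:image/bmp;base64,Qk32BAAAAAAAAHYAAAAoAAAAMAAAADAAAAABAAQAAAAAAIAEAAATCwAAEwsAABAAAAAAAAAAAAAAABEREQAiIiIAMzMzAERERABVVVUAZmZmAHd3dwCIiIgAmZmZAKqqqgC7u7sAzMzMAN3d3QDu7u4A////AAE1aKvN7v/+7t3My7qqmZiIiHd3d3d3d0Vomrze7//+7t3My7qqmZiIiHd3d3d3d4mrvN7v///+7t3My7qqmZiIiHd3d3d3d7zN3u/////+7t3My7qqmZiIiHd3d3d3d+7v///////+7d3Mu7qqmZiIiId3d3d3d//////////u7dzMu7qqmZiIiId3d3d3d/////////7u3dzMu7qqmZiIiId3d3d3d////////+7t3czLu6qpmZiIiId3d3d3d////////u7d3MzLu6qpmZiIiId3d3d3d//////u7t3dzMy7uqqpmZiIiIh3d3d3d///7u7u3d3MzLu7qqqZmZiIiIh3d3d3d+7u7d3d3MzMu7u6qqqZmZiIiIh3d3d3d93d3dzMzMu7u7qqqqmZmYiIiIiHd3d3d8zMzMzLu7u7qqqqqZmZmYiIiIiId3d3d7u7u7u7uqqqqqmZmZmZmIiIiIiId3d3d6qqqqqqqqmZmZmZmZmYiIiIiIiIiHd3d6qqqpmZmZmZiIiIiIiIiIiIiIiIiId3d5mZmZmIiIiIiIiIiIiIiIiIiIiIiIiHd5mYiIiId3d3d3d3d4iIiIiIiIiIiIiId4iIh3d3dmZmZmZ3d3d4iIiIiIiIiIiIiIh3d2ZmZVVVVWZmZ3d3eIiIiIiIiIiIiHd3ZmVVVUREVVVWZmd3d4iIiIiIiIiIiHdmZVVEREM0RERVVmZ3d3iIiIiIiIiIiGZlVEQzMzMzMzREVWZnd3iIiIiIiIiIiGZVRDMiIiIiIjM0RVZmd3eIiIiIiIiIiGVUMyIhEREREiIzRFVmd3eIiIiIiIiIiFVDMiERAAAAERIjNFVmZ3eIiIiIiIiIiFQzIhEAAAAAABEiNEVWZ3eIiIiIiIiIiEQyIQAAAAAAAAEiM0VWZ3eIiIiIiIiIiEMiEAAAAAAAAAESM0VWZ3eIiIiIiIiIiEMhEAAAAAAAAAASM0VWZ3eIiIiIiIiIiDMhAAAAAAAAAAASM0VWZ3eIiIiIiIiIiDIhAAAAAAAAAAASM0VWZ3iIiIiIiIiIiDIhAAAAAAAAAAESM0VWd3iIiIiIiIiIiDIhAAAAAAAAAAEiNEVmd3iIiIiIiIiIiDIhAAAAAAAAAAEjNFVmd4iIiJmIiIiIiDMhEAAAAAAAABIjRFZnd4iIiZmYiIiIiDMiEAAAAAAAARIzRVZneIiImZmYiIiIiEMyEQAAAAABESM0VWZ3iIiJmZmYiIiIiEQyIREAAAERIjNEVmd3iIiZmZmYiIiIiEQzIiEREREiIzRFZmd4iImZmZmYiIiIiFRDMyIiIiIjNEVWZneIiJmZmZmYiIiIiFVEQzMzMzM0RFVmZ3iIiZmZmZmYiIiIiGVVREQzM0REVVZnd4iImZmZmZmYiIiIiGZlVVREREVVVmZ3eIiJmZmZmZmIiIiIiHZmZVVVVVVmZnd3iIiZmZmZmZmIiIiIiHd2ZmZmZmZmd3eIiImZmZmZmZmIiIiIiHd3d2ZmZnd3d4iIiZmZmZmZmZiIiIiIiA=="/>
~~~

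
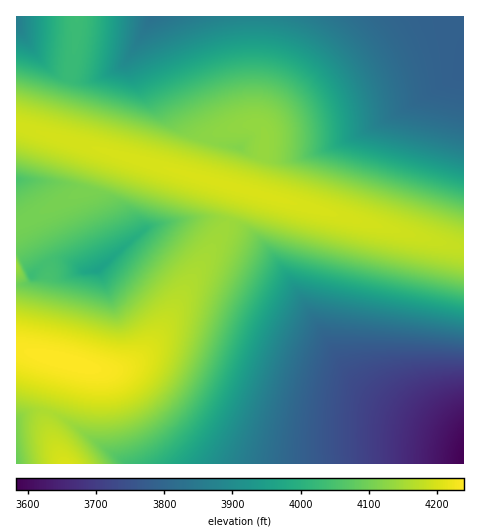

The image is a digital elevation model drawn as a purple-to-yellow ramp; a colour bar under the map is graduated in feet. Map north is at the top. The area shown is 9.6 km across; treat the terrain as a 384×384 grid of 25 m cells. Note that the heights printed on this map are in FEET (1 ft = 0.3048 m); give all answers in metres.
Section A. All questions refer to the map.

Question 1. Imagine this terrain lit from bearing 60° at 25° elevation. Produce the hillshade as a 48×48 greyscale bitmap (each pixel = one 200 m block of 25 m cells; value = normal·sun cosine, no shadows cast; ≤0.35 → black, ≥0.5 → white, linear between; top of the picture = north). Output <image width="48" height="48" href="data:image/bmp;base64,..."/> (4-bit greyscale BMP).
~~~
<image width="48" height="48" href="data:image/bmp;base64,Qk32BAAAAAAAAHYAAAAoAAAAMAAAADAAAAABAAQAAAAAAIAEAAATCwAAEwsAABAAAAAAAAAAAAAAABEREQAiIiIAMzMzAERERABVVVUAZmZmAHd3dwCIiIgAmZmZAKqqqgC7u7sAzMzMAN3d3QDu7u4A////ADNFeKvMqHd4iIiJmZmZmZmZmZmZmZmZmTRWebzKd3d4iIiZmZmZmZmZmZmZmZmZiDRXiruGZnd4iImZmZmZmZmZmZmZmZiIiERnmpdmZnd4iJmZmZmZmZmZmJmIiIiIiEVomGVWZneIiJmZmZmZmZmZiIiIiIiIiFVnZVVmZ3eIiZmZmZmZmZmZiIiIiIiIiFVVVVZmZ3eIiZmZmZmZmZmYiIiIiIiHd1VVVWZmd3iImZmqqqmZmZmYiIiIiId3d1VmZmZnd4iImZqqqqqZmZmYiIiHd3d3dmZmZnd3eIiJmZqqqqqpmZmYiHd3d3dmZmZnd3eIiIiJmZqqqqqpmZmYh3d3dmZmZXd3eIiIiIiJmZqqqqqqmZmYd3dmZmZVVXiIiImZmIiImZqqqqqqmZmYdmZmZVVVRIiImZmZmYiImZmqqqqqmZmHZmZVVVRERJmZmaqqmHeIiZmqqqqpmZl2VVVVRERDM5maqqqql3d4iJmaqqqpmZhlVVREREMzM6qqqqq6l3d3iJmZqqqpmZdUREREMzMzM6qqq7u6dmZ3eImZmZqqmXVEREMzMzMzM6u6u7u5ZmZneIiZmZmqmGRDMzMzMzMzM7ypqru4ZmZnd4iJmZmal0MzMzMzMzMzNPyImrqGVWZmd3iImZmZhDMzMzMzMzRERNl4mYh2VVZmZ3eIiZmYUzMzMzNERERVVZd3h3d3ZVZmZ3eIiZmWMzMzNEREVVVmZnd3d3d3dmVmZnd4iJl0MzRERFVVZmZ3eHd3d3d3d3ZWZmd3iIdURERVVWZmd3iIiXd3d3d3d3ZUVWZ3d2VERVVWZnd4iImZmnd3d3d3d2Q0RFVWZVVVVmZ3d4iJmZqqqnd3d3d3dkMzNERVVVZmZ3eIiZmaqqq7u3d3d3d3ZERERFVVZmd3iIiZmqqqu7u7u3d3d2ZVRERFVWZmd3iImZmqqru7u7u7u1VVVURERVVWZnd4iJmZqqqru7u7u7u7u0RERERVVmZ3d4iJmZqqqru7u7u7u7u7u0REVVVmZ3eIiZmaqqmZqqu7u7u7u7u7ulVVZmd3eIiZmqqqqYd4mau7u7u7u7uqqmZmd3iImZmqqqmYh3d4maq7u7u7qqqqqnd4iImZqqqrqYh3d3d4maq7u7qqqqqZmYiJmZqqq7u6iHd3d3eImqu7u7qqmZmZmZmaqqq7u7uoh3d3d4iJmru7u7qqmZmYiKqqu7u7u7uYiIiIiIiZqru7u7qpmZiIiLu7u7u7u7mIiIiIiImaq7u7u7qpmYiIiLu7uqu7u6iIiIiIiJmaq7u7u6qpmYiIiLu6mJq7upiIiIiIiJmqq7u7u6qpmYiIh7unZ4mruoiIiIiIiZmqq7u7uqqZmIiId7t1VomruoiIiIiIiZmqqru7qqmZmIiId6hUVomru5iIiIiIiZmqqqqqqqmZiIiHd4U0Vnmru6mIiIiIiZmaqqqqqZmYiIiHd1M0Vnmru7mIiIiIiZmZqqqqmZmYiIh3dzM0Rnmru7qYiIiIiZmZmZmZmZmIiIh3dw=="/>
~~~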